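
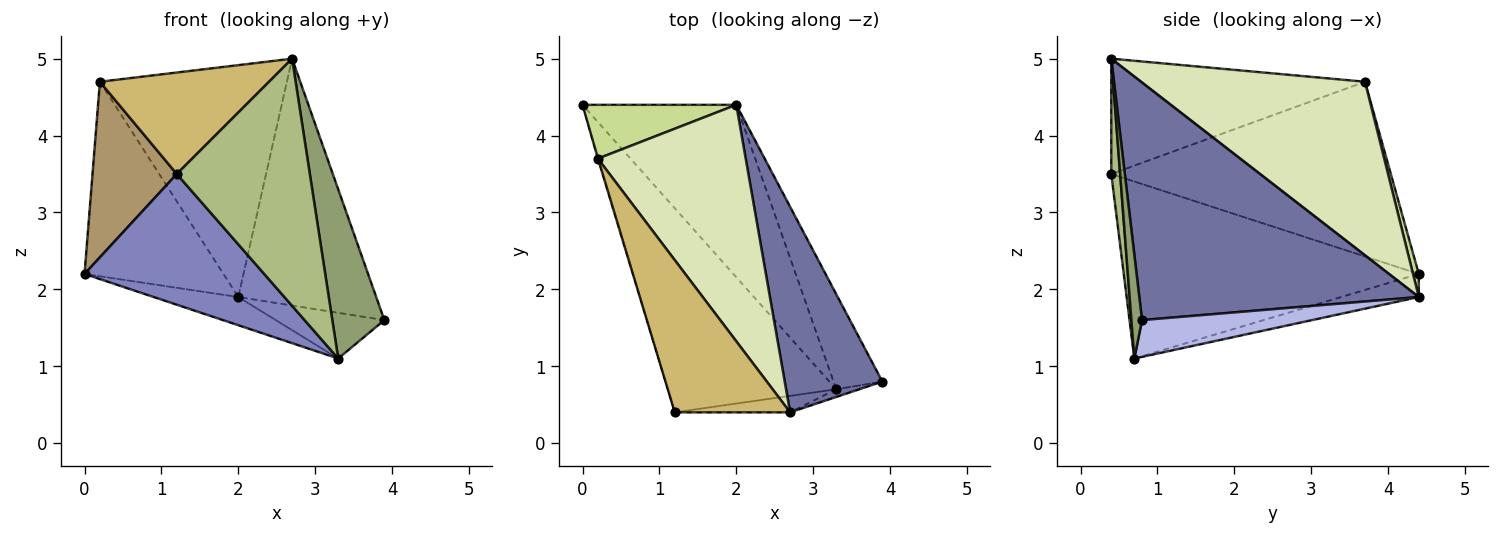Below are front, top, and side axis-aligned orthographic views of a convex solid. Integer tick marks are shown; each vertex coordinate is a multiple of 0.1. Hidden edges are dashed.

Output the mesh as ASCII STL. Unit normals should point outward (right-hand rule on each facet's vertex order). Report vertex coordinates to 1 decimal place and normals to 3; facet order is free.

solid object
 facet normal 0.841 0.415 0.346
  outer loop
   vertex 2.0 4.4 1.9
   vertex 2.7 0.4 5.0
   vertex 3.9 0.8 1.6
  endloop
 endfacet
 facet normal -0.663 -0.404 -0.631
  outer loop
   vertex 3.3 0.7 1.1
   vertex 1.2 0.4 3.5
   vertex 0.0 4.4 2.2
  endloop
 endfacet
 facet normal -0.146 0.160 -0.976
  outer loop
   vertex 3.3 0.7 1.1
   vertex 0.0 4.4 2.2
   vertex 2.0 4.4 1.9
  endloop
 endfacet
 facet normal 0.562 0.359 -0.746
  outer loop
   vertex 3.3 0.7 1.1
   vertex 2.0 4.4 1.9
   vertex 3.9 0.8 1.6
  endloop
 endfacet
 facet normal 0.200 -0.979 -0.044
  outer loop
   vertex 3.3 0.7 1.1
   vertex 3.9 0.8 1.6
   vertex 2.7 0.4 5.0
  endloop
 endfacet
 facet normal 0.066 -0.996 -0.066
  outer loop
   vertex 3.3 0.7 1.1
   vertex 2.7 0.4 5.0
   vertex 1.2 0.4 3.5
  endloop
 endfacet
 facet normal 0.040 0.963 0.266
  outer loop
   vertex 0.2 3.7 4.7
   vertex 2.0 4.4 1.9
   vertex 0.0 4.4 2.2
  endloop
 endfacet
 facet normal 0.642 0.536 0.547
  outer loop
   vertex 0.2 3.7 4.7
   vertex 2.7 0.4 5.0
   vertex 2.0 4.4 1.9
  endloop
 endfacet
 facet normal -0.957 -0.289 -0.004
  outer loop
   vertex 0.2 3.7 4.7
   vertex 0.0 4.4 2.2
   vertex 1.2 0.4 3.5
  endloop
 endfacet
 facet normal -0.640 -0.426 0.640
  outer loop
   vertex 0.2 3.7 4.7
   vertex 1.2 0.4 3.5
   vertex 2.7 0.4 5.0
  endloop
 endfacet
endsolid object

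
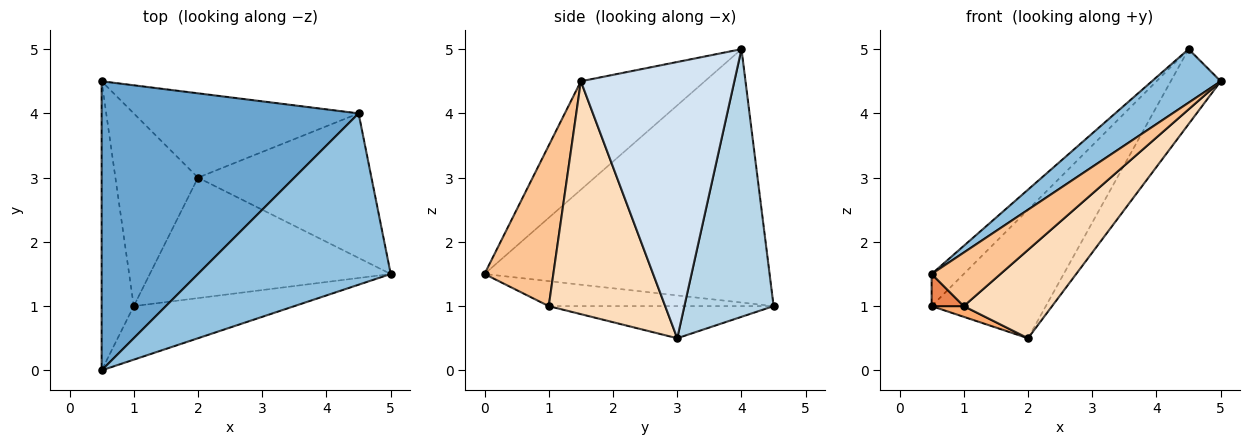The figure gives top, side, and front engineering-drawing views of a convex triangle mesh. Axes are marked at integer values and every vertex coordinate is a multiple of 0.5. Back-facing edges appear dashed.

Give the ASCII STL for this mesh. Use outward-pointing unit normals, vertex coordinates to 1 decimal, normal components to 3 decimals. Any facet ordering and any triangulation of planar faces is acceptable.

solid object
 facet normal -0.700 0.079 0.710
  outer loop
   vertex 4.5 4.0 5.0
   vertex 0.5 4.5 1.0
   vertex 0.5 0.0 1.5
  endloop
 endfacet
 facet normal -0.473 -0.263 0.841
  outer loop
   vertex 4.5 4.0 5.0
   vertex 0.5 0.0 1.5
   vertex 5.0 1.5 4.5
  endloop
 endfacet
 facet normal 0.547 0.700 -0.459
  outer loop
   vertex 4.5 4.0 5.0
   vertex 2.0 3.0 0.5
   vertex 0.5 4.5 1.0
  endloop
 endfacet
 facet normal 0.816 0.266 -0.513
  outer loop
   vertex 4.5 4.0 5.0
   vertex 5.0 1.5 4.5
   vertex 2.0 3.0 0.5
  endloop
 endfacet
 facet normal -0.612 -0.087 -0.786
  outer loop
   vertex 1.0 1.0 1.0
   vertex 0.5 0.0 1.5
   vertex 0.5 4.5 1.0
  endloop
 endfacet
 facet normal -0.362 -0.052 -0.931
  outer loop
   vertex 1.0 1.0 1.0
   vertex 0.5 4.5 1.0
   vertex 2.0 3.0 0.5
  endloop
 endfacet
 facet normal 0.577 -0.577 -0.577
  outer loop
   vertex 1.0 1.0 1.0
   vertex 5.0 1.5 4.5
   vertex 0.5 0.0 1.5
  endloop
 endfacet
 facet normal 0.615 -0.466 -0.636
  outer loop
   vertex 1.0 1.0 1.0
   vertex 2.0 3.0 0.5
   vertex 5.0 1.5 4.5
  endloop
 endfacet
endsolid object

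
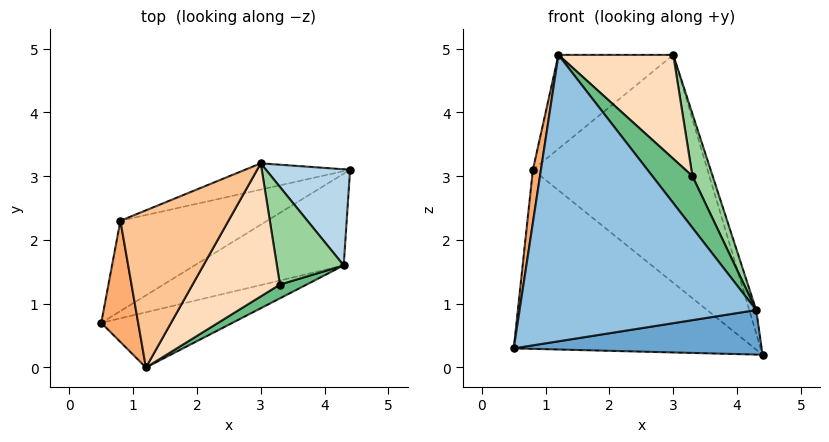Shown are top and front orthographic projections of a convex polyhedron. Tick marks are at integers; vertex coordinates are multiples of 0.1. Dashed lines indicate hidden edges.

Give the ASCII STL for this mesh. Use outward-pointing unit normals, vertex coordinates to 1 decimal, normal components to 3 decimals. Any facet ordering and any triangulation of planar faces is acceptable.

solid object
 facet normal 0.238 -0.424 -0.874
  outer loop
   vertex 4.3 1.6 0.9
   vertex 0.5 0.7 0.3
   vertex 4.4 3.1 0.2
  endloop
 endfacet
 facet normal 0.254 -0.950 -0.183
  outer loop
   vertex 4.3 1.6 0.9
   vertex 1.2 0.0 4.9
   vertex 0.5 0.7 0.3
  endloop
 endfacet
 facet normal 0.957 0.069 0.283
  outer loop
   vertex 4.3 1.6 0.9
   vertex 4.4 3.1 0.2
   vertex 3.0 3.2 4.9
  endloop
 endfacet
 facet normal -0.489 0.779 -0.393
  outer loop
   vertex 0.8 2.3 3.1
   vertex 4.4 3.1 0.2
   vertex 0.5 0.7 0.3
  endloop
 endfacet
 facet normal -0.299 0.948 -0.109
  outer loop
   vertex 0.8 2.3 3.1
   vertex 3.0 3.2 4.9
   vertex 4.4 3.1 0.2
  endloop
 endfacet
 facet normal -0.988 -0.061 0.141
  outer loop
   vertex 0.8 2.3 3.1
   vertex 0.5 0.7 0.3
   vertex 1.2 0.0 4.9
  endloop
 endfacet
 facet normal -0.674 0.379 0.634
  outer loop
   vertex 0.8 2.3 3.1
   vertex 1.2 0.0 4.9
   vertex 3.0 3.2 4.9
  endloop
 endfacet
 facet normal 0.738 -0.415 0.532
  outer loop
   vertex 3.3 1.3 3.0
   vertex 3.0 3.2 4.9
   vertex 1.2 0.0 4.9
  endloop
 endfacet
 facet normal 0.639 -0.743 0.198
  outer loop
   vertex 3.3 1.3 3.0
   vertex 1.2 0.0 4.9
   vertex 4.3 1.6 0.9
  endloop
 endfacet
 facet normal 0.888 -0.247 0.388
  outer loop
   vertex 3.3 1.3 3.0
   vertex 4.3 1.6 0.9
   vertex 3.0 3.2 4.9
  endloop
 endfacet
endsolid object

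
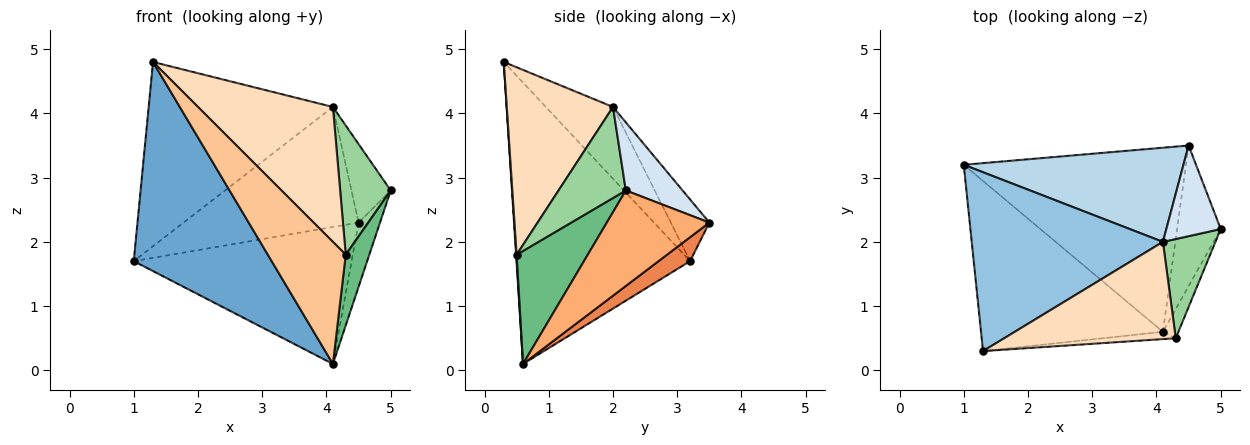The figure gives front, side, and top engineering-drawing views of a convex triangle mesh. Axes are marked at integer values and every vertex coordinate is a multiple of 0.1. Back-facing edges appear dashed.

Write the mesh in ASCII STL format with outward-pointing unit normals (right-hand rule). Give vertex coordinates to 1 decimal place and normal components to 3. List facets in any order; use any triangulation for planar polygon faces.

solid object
 facet normal -0.699 -0.555 -0.452
  outer loop
   vertex 4.1 0.6 0.1
   vertex 1.3 0.3 4.8
   vertex 1.0 3.2 1.7
  endloop
 endfacet
 facet normal -0.253 0.694 0.674
  outer loop
   vertex 4.1 2.0 4.1
   vertex 1.0 3.2 1.7
   vertex 1.3 0.3 4.8
  endloop
 endfacet
 facet normal -0.171 0.775 0.608
  outer loop
   vertex 4.5 3.5 2.3
   vertex 1.0 3.2 1.7
   vertex 4.1 2.0 4.1
  endloop
 endfacet
 facet normal 0.687 0.476 0.549
  outer loop
   vertex 4.5 3.5 2.3
   vertex 4.1 2.0 4.1
   vertex 5.0 2.2 2.8
  endloop
 endfacet
 facet normal 0.086 0.595 -0.799
  outer loop
   vertex 4.5 3.5 2.3
   vertex 4.1 0.6 0.1
   vertex 1.0 3.2 1.7
  endloop
 endfacet
 facet normal 0.894 0.187 -0.408
  outer loop
   vertex 4.5 3.5 2.3
   vertex 5.0 2.2 2.8
   vertex 4.1 0.6 0.1
  endloop
 endfacet
 facet normal 0.007 -0.998 -0.060
  outer loop
   vertex 4.3 0.5 1.8
   vertex 1.3 0.3 4.8
   vertex 4.1 0.6 0.1
  endloop
 endfacet
 facet normal 0.538 -0.684 0.493
  outer loop
   vertex 4.3 0.5 1.8
   vertex 4.1 2.0 4.1
   vertex 1.3 0.3 4.8
  endloop
 endfacet
 facet normal 0.941 -0.312 -0.129
  outer loop
   vertex 4.3 0.5 1.8
   vertex 4.1 0.6 0.1
   vertex 5.0 2.2 2.8
  endloop
 endfacet
 facet normal 0.726 -0.545 0.419
  outer loop
   vertex 4.3 0.5 1.8
   vertex 5.0 2.2 2.8
   vertex 4.1 2.0 4.1
  endloop
 endfacet
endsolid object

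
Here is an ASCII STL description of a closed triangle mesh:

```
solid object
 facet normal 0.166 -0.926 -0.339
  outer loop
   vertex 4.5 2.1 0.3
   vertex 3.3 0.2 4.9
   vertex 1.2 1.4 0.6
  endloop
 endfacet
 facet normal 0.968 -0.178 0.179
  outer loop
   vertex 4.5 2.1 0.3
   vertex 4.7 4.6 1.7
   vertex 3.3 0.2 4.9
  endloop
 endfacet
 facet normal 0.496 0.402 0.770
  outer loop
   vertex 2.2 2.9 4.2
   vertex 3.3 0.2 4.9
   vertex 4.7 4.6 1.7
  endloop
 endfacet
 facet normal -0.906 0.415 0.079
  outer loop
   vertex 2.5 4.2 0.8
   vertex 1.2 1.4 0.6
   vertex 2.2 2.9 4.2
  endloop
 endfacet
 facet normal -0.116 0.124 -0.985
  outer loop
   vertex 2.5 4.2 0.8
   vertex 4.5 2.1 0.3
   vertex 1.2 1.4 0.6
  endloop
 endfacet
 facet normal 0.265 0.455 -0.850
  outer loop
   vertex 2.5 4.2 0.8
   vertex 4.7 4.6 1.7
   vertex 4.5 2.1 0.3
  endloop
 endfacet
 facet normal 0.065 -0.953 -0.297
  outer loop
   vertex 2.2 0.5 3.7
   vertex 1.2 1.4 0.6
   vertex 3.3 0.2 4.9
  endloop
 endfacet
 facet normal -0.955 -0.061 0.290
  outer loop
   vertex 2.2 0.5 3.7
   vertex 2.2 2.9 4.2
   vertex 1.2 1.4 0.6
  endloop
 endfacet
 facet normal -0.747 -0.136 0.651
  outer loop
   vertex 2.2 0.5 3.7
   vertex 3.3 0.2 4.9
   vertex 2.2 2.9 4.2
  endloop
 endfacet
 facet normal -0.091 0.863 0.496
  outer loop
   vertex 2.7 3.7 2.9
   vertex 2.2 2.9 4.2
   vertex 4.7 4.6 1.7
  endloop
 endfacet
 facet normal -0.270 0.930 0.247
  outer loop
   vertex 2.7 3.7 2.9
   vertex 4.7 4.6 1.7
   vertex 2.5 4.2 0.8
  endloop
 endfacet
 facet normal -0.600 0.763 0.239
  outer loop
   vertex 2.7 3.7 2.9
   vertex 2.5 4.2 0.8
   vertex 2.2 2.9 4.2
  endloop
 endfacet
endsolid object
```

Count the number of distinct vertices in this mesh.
8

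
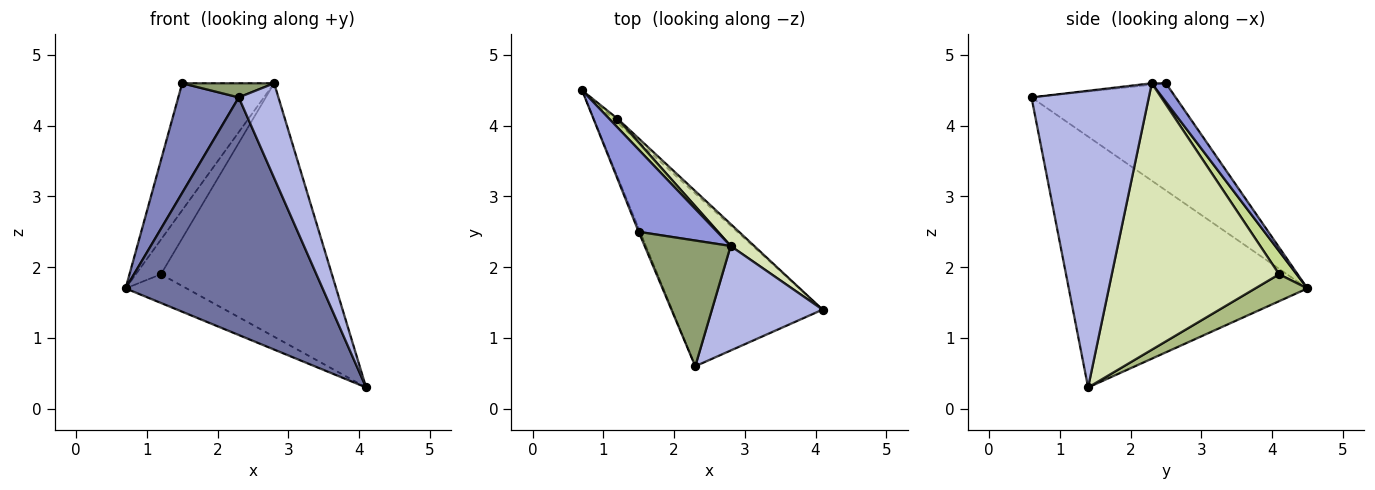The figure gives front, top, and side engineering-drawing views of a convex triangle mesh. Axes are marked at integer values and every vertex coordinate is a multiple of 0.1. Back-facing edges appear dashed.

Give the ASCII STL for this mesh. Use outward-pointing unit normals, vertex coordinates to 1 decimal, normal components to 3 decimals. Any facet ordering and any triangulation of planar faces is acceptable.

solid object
 facet normal -0.700 -0.578 -0.420
  outer loop
   vertex 2.3 0.6 4.4
   vertex 0.7 4.5 1.7
   vertex 4.1 1.4 0.3
  endloop
 endfacet
 facet normal -0.922 -0.387 -0.012
  outer loop
   vertex 1.5 2.5 4.6
   vertex 0.7 4.5 1.7
   vertex 2.3 0.6 4.4
  endloop
 endfacet
 facet normal 0.128 0.833 0.539
  outer loop
   vertex 2.8 2.3 4.6
   vertex 0.7 4.5 1.7
   vertex 1.5 2.5 4.6
  endloop
 endfacet
 facet normal 0.893 -0.302 0.333
  outer loop
   vertex 2.8 2.3 4.6
   vertex 2.3 0.6 4.4
   vertex 4.1 1.4 0.3
  endloop
 endfacet
 facet normal -0.017 -0.112 0.994
  outer loop
   vertex 2.8 2.3 4.6
   vertex 1.5 2.5 4.6
   vertex 2.3 0.6 4.4
  endloop
 endfacet
 facet normal 0.646 0.756 -0.104
  outer loop
   vertex 1.2 4.1 1.9
   vertex 4.1 1.4 0.3
   vertex 0.7 4.5 1.7
  endloop
 endfacet
 facet normal 0.561 0.803 0.203
  outer loop
   vertex 1.2 4.1 1.9
   vertex 0.7 4.5 1.7
   vertex 2.8 2.3 4.6
  endloop
 endfacet
 facet normal 0.698 0.713 0.062
  outer loop
   vertex 1.2 4.1 1.9
   vertex 2.8 2.3 4.6
   vertex 4.1 1.4 0.3
  endloop
 endfacet
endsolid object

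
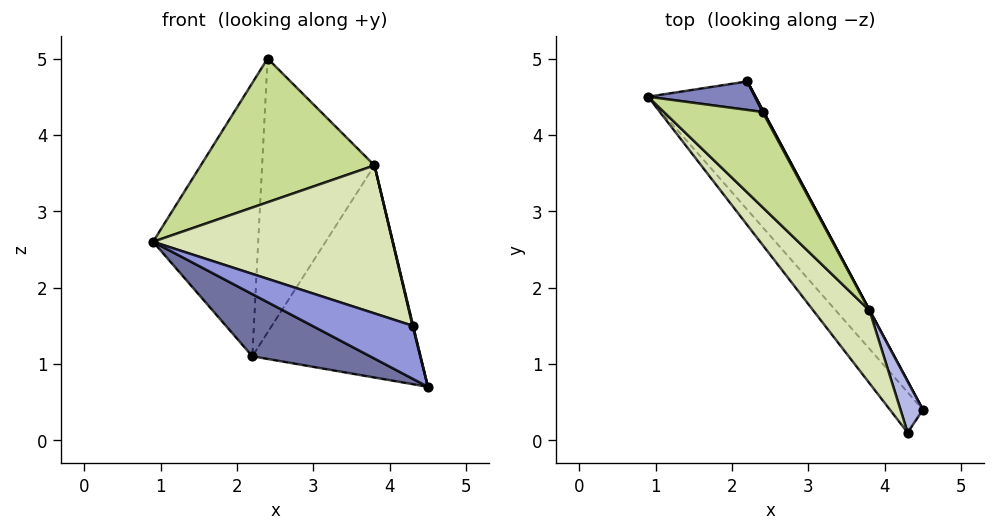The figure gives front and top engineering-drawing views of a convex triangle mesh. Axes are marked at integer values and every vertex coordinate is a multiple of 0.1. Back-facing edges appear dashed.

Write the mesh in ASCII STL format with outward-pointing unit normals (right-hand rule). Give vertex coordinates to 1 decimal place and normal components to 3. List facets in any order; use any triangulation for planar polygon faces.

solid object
 facet normal -0.697 -0.313 -0.646
  outer loop
   vertex 2.2 4.7 1.1
   vertex 4.5 0.4 0.7
   vertex 0.9 4.5 2.6
  endloop
 endfacet
 facet normal -0.033 0.994 0.104
  outer loop
   vertex 2.4 4.3 5.0
   vertex 2.2 4.7 1.1
   vertex 0.9 4.5 2.6
  endloop
 endfacet
 facet normal -0.775 -0.503 -0.382
  outer loop
   vertex 4.3 0.1 1.5
   vertex 0.9 4.5 2.6
   vertex 4.5 0.4 0.7
  endloop
 endfacet
 facet normal 0.971 -0.010 0.239
  outer loop
   vertex 3.8 1.7 3.6
   vertex 4.3 0.1 1.5
   vertex 4.5 0.4 0.7
  endloop
 endfacet
 facet normal 0.882 0.472 0.001
  outer loop
   vertex 3.8 1.7 3.6
   vertex 4.5 0.4 0.7
   vertex 2.2 4.7 1.1
  endloop
 endfacet
 facet normal 0.881 0.473 0.003
  outer loop
   vertex 3.8 1.7 3.6
   vertex 2.2 4.7 1.1
   vertex 2.4 4.3 5.0
  endloop
 endfacet
 facet normal -0.705 -0.591 0.392
  outer loop
   vertex 3.8 1.7 3.6
   vertex 2.4 4.3 5.0
   vertex 0.9 4.5 2.6
  endloop
 endfacet
 facet normal -0.714 -0.629 0.309
  outer loop
   vertex 3.8 1.7 3.6
   vertex 0.9 4.5 2.6
   vertex 4.3 0.1 1.5
  endloop
 endfacet
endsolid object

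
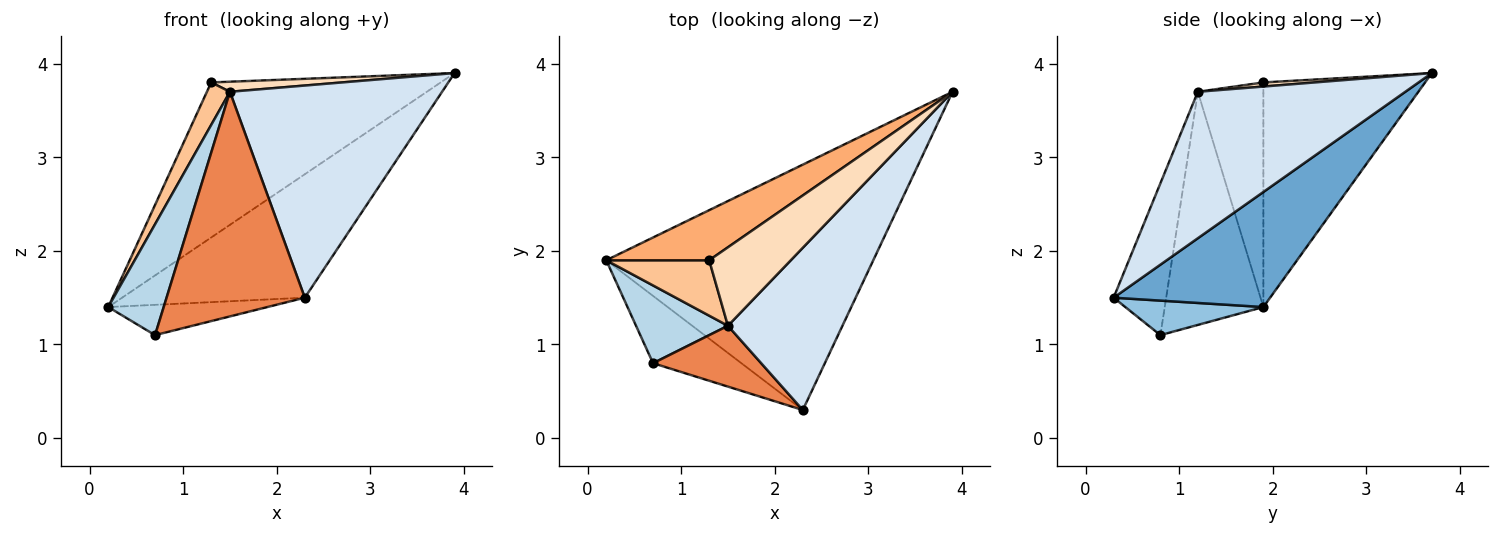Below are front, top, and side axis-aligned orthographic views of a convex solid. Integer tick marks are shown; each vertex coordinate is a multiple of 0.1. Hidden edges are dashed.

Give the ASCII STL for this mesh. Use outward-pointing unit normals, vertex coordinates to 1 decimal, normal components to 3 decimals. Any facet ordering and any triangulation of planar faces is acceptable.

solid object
 facet normal 0.359 0.419 -0.834
  outer loop
   vertex 2.3 0.3 1.5
   vertex 0.2 1.9 1.4
   vertex 3.9 3.7 3.9
  endloop
 endfacet
 facet normal 0.336 0.387 -0.859
  outer loop
   vertex 0.7 0.8 1.1
   vertex 0.2 1.9 1.4
   vertex 2.3 0.3 1.5
  endloop
 endfacet
 facet normal -0.824 -0.463 0.325
  outer loop
   vertex 1.5 1.2 3.7
   vertex 0.2 1.9 1.4
   vertex 0.7 0.8 1.1
  endloop
 endfacet
 facet normal 0.613 -0.627 0.480
  outer loop
   vertex 1.5 1.2 3.7
   vertex 2.3 0.3 1.5
   vertex 3.9 3.7 3.9
  endloop
 endfacet
 facet normal -0.345 -0.906 0.245
  outer loop
   vertex 1.5 1.2 3.7
   vertex 0.7 0.8 1.1
   vertex 2.3 0.3 1.5
  endloop
 endfacet
 facet normal -0.557 0.790 0.255
  outer loop
   vertex 1.3 1.9 3.8
   vertex 3.9 3.7 3.9
   vertex 0.2 1.9 1.4
  endloop
 endfacet
 facet normal -0.866 -0.304 0.397
  outer loop
   vertex 1.3 1.9 3.8
   vertex 0.2 1.9 1.4
   vertex 1.5 1.2 3.7
  endloop
 endfacet
 facet normal 0.050 -0.127 0.991
  outer loop
   vertex 1.3 1.9 3.8
   vertex 1.5 1.2 3.7
   vertex 3.9 3.7 3.9
  endloop
 endfacet
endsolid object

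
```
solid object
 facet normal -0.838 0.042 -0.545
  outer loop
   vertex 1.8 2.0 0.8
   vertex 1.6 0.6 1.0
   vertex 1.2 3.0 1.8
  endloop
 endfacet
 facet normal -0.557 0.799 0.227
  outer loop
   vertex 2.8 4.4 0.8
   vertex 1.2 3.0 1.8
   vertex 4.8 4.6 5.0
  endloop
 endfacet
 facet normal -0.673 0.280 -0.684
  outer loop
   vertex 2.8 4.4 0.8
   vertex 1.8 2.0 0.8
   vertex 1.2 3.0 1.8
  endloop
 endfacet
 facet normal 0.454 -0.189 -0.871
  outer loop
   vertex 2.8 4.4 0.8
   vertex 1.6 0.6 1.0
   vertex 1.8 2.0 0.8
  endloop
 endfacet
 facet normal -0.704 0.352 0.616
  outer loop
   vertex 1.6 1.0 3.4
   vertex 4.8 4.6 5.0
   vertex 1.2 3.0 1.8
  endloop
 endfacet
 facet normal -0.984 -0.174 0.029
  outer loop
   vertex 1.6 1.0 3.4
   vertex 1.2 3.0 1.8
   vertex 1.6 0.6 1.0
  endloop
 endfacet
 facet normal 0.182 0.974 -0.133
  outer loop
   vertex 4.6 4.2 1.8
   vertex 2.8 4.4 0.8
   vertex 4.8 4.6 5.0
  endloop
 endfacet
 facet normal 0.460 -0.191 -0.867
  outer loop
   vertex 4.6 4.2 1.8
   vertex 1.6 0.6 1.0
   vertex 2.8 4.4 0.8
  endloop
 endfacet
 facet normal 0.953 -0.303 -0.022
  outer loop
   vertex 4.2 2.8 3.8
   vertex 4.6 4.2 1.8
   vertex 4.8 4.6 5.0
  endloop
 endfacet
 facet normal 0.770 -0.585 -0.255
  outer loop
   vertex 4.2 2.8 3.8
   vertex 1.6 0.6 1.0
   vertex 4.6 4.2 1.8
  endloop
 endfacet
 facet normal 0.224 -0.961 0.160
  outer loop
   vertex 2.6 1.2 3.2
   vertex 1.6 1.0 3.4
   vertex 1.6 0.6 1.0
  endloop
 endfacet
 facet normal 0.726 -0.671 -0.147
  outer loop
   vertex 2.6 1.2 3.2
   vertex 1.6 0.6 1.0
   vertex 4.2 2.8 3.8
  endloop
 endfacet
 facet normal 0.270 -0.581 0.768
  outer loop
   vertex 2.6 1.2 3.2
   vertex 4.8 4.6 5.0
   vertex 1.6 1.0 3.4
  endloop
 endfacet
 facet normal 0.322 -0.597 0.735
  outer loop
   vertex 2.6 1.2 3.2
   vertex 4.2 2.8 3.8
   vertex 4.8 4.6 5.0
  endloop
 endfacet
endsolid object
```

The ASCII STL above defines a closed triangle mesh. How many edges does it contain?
21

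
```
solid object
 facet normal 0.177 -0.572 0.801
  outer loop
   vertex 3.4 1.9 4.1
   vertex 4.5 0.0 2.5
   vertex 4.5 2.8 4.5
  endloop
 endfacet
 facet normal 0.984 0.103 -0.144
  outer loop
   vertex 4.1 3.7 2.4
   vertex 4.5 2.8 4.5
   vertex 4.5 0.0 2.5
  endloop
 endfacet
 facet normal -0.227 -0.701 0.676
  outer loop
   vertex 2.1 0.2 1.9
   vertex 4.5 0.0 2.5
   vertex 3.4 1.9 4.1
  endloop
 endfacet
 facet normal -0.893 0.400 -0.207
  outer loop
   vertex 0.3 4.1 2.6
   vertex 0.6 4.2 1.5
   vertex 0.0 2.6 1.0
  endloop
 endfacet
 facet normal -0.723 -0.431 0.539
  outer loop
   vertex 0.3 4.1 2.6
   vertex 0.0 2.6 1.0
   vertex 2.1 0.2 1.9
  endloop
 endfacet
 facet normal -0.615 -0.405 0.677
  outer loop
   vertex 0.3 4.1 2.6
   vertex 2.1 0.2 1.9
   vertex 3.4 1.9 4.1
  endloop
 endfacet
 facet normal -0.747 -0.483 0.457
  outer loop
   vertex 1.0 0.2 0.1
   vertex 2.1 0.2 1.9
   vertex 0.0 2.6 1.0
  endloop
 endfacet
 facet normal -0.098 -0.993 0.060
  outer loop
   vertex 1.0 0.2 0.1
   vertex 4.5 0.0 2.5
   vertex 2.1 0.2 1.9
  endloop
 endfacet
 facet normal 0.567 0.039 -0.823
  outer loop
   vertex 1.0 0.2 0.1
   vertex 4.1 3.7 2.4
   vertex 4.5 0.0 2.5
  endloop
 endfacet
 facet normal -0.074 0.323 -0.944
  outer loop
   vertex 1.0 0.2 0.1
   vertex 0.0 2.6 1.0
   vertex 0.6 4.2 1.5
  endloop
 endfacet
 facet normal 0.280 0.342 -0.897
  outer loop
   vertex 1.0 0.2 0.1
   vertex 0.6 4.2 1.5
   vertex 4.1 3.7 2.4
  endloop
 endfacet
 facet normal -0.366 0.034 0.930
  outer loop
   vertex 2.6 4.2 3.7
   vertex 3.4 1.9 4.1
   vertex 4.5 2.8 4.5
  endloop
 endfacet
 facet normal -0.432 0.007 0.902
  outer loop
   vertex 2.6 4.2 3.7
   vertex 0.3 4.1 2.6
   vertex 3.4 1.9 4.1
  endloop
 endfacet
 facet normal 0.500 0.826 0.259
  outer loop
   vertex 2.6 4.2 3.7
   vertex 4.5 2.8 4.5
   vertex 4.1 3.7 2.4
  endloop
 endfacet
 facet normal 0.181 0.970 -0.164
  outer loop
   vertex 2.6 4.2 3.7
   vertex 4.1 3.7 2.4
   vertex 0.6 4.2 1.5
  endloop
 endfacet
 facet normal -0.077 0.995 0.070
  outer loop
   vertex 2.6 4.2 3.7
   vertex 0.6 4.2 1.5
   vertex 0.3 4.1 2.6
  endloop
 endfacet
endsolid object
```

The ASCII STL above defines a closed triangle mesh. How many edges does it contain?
24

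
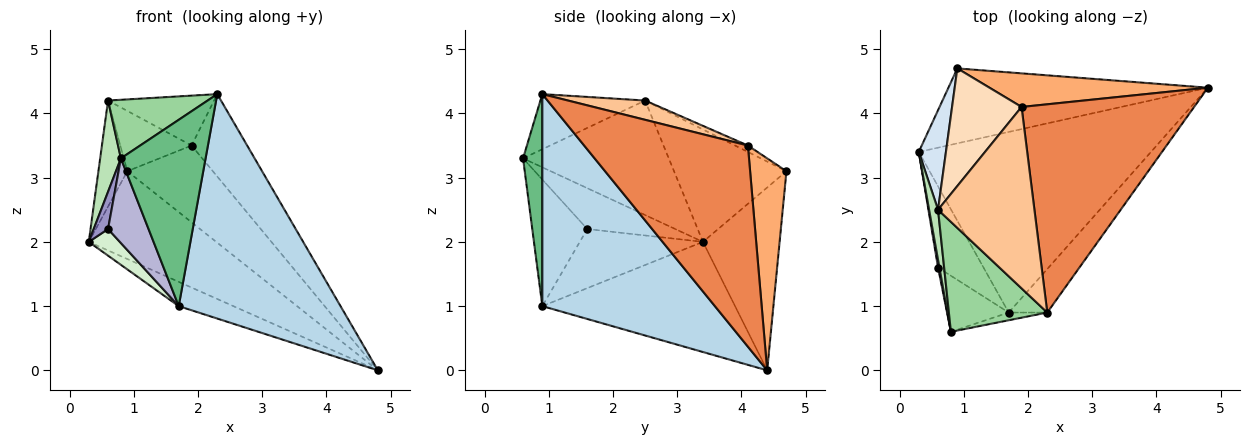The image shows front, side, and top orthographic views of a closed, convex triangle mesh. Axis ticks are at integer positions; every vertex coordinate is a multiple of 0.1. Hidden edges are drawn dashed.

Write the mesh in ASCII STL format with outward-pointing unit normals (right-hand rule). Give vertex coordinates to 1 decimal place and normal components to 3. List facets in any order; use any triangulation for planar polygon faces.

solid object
 facet normal -0.416 0.692 -0.590
  outer loop
   vertex 0.9 4.7 3.1
   vertex 4.8 4.4 0.0
   vertex 0.3 3.4 2.0
  endloop
 endfacet
 facet normal -0.425 0.121 -0.897
  outer loop
   vertex 1.7 0.9 1.0
   vertex 0.3 3.4 2.0
   vertex 4.8 4.4 0.0
  endloop
 endfacet
 facet normal 0.723 -0.678 -0.131
  outer loop
   vertex 1.7 0.9 1.0
   vertex 4.8 4.4 0.0
   vertex 2.3 0.9 4.3
  endloop
 endfacet
 facet normal -0.943 0.242 0.228
  outer loop
   vertex 0.6 2.5 4.2
   vertex 0.9 4.7 3.1
   vertex 0.3 3.4 2.0
  endloop
 endfacet
 facet normal 0.735 0.249 0.630
  outer loop
   vertex 1.9 4.1 3.5
   vertex 2.3 0.9 4.3
   vertex 4.8 4.4 0.0
  endloop
 endfacet
 facet normal 0.363 0.854 0.374
  outer loop
   vertex 1.9 4.1 3.5
   vertex 4.8 4.4 0.0
   vertex 0.9 4.7 3.1
  endloop
 endfacet
 facet normal 0.189 0.260 0.947
  outer loop
   vertex 1.9 4.1 3.5
   vertex 0.6 2.5 4.2
   vertex 2.3 0.9 4.3
  endloop
 endfacet
 facet normal -0.082 0.455 0.887
  outer loop
   vertex 1.9 4.1 3.5
   vertex 0.9 4.7 3.1
   vertex 0.6 2.5 4.2
  endloop
 endfacet
 facet normal 0.222 -0.974 -0.040
  outer loop
   vertex 0.8 0.6 3.3
   vertex 1.7 0.9 1.0
   vertex 2.3 0.9 4.3
  endloop
 endfacet
 facet normal -0.443 -0.421 0.791
  outer loop
   vertex 0.8 0.6 3.3
   vertex 2.3 0.9 4.3
   vertex 0.6 2.5 4.2
  endloop
 endfacet
 facet normal -0.987 -0.140 0.077
  outer loop
   vertex 0.8 0.6 3.3
   vertex 0.6 2.5 4.2
   vertex 0.3 3.4 2.0
  endloop
 endfacet
 facet normal -0.777 -0.196 -0.598
  outer loop
   vertex 0.6 1.6 2.2
   vertex 0.3 3.4 2.0
   vertex 1.7 0.9 1.0
  endloop
 endfacet
 facet normal -0.986 -0.161 0.033
  outer loop
   vertex 0.6 1.6 2.2
   vertex 0.8 0.6 3.3
   vertex 0.3 3.4 2.0
  endloop
 endfacet
 facet normal -0.750 -0.552 -0.365
  outer loop
   vertex 0.6 1.6 2.2
   vertex 1.7 0.9 1.0
   vertex 0.8 0.6 3.3
  endloop
 endfacet
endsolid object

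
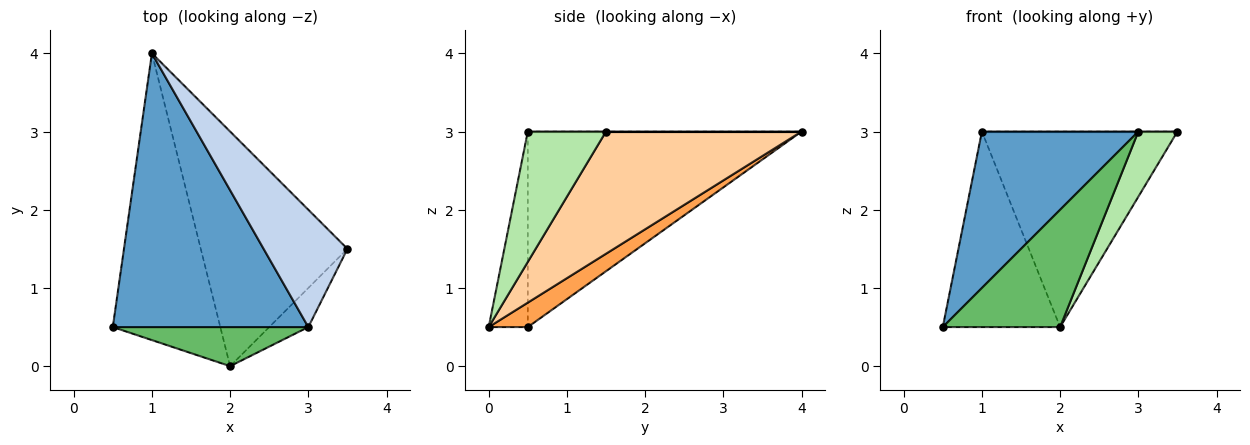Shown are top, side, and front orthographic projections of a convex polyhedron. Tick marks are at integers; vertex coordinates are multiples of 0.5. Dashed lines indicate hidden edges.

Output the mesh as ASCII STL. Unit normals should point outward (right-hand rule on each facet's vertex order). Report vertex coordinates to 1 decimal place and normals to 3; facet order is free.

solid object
 facet normal -0.656 -0.375 0.656
  outer loop
   vertex 3.0 0.5 3.0
   vertex 1.0 4.0 3.0
   vertex 0.5 0.5 0.5
  endloop
 endfacet
 facet normal 0.000 0.000 1.000
  outer loop
   vertex 3.0 0.5 3.0
   vertex 3.5 1.5 3.0
   vertex 1.0 4.0 3.0
  endloop
 endfacet
 facet normal 0.185 0.554 -0.812
  outer loop
   vertex 2.0 0.0 0.5
   vertex 0.5 0.5 0.5
   vertex 1.0 4.0 3.0
  endloop
 endfacet
 facet normal 0.539 0.539 -0.647
  outer loop
   vertex 2.0 0.0 0.5
   vertex 1.0 4.0 3.0
   vertex 3.5 1.5 3.0
  endloop
 endfacet
 facet normal -0.302 -0.905 0.302
  outer loop
   vertex 2.0 0.0 0.5
   vertex 3.0 0.5 3.0
   vertex 0.5 0.5 0.5
  endloop
 endfacet
 facet normal 0.864 -0.432 -0.259
  outer loop
   vertex 2.0 0.0 0.5
   vertex 3.5 1.5 3.0
   vertex 3.0 0.5 3.0
  endloop
 endfacet
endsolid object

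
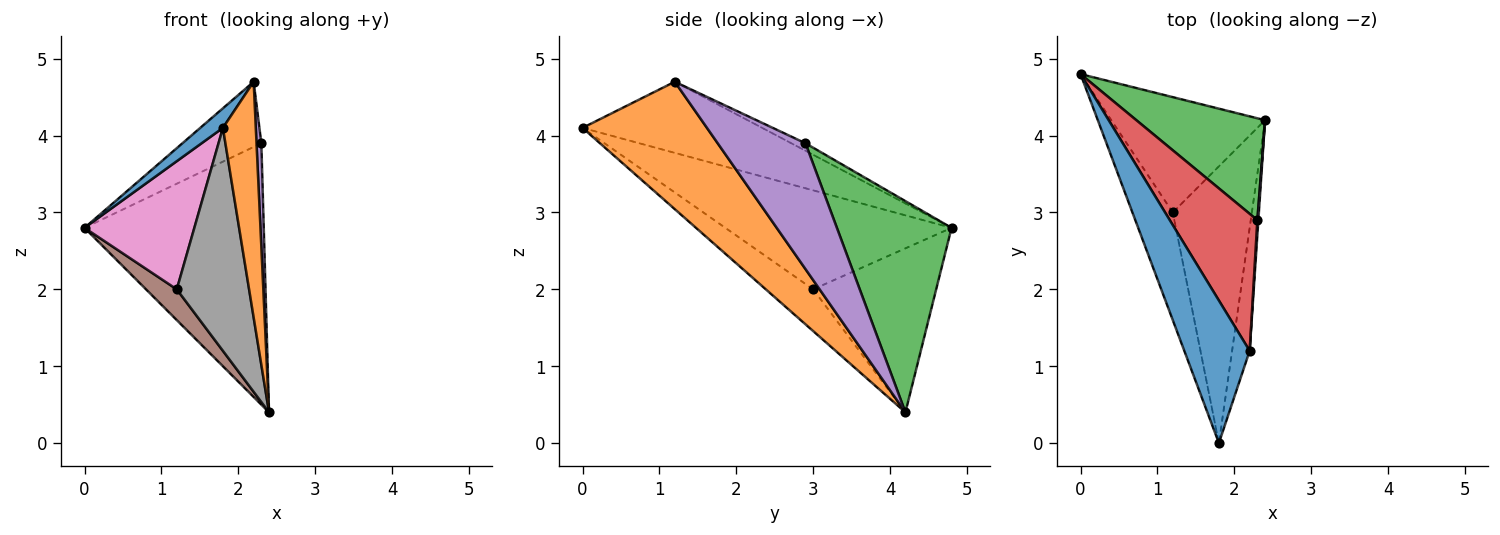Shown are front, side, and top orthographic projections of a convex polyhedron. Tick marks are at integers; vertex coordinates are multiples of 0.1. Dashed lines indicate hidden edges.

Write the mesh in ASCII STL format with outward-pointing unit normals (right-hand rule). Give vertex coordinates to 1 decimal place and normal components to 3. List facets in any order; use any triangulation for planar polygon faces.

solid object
 facet normal -0.733 -0.092 0.674
  outer loop
   vertex 2.2 1.2 4.7
   vertex 0.0 4.8 2.8
   vertex 1.8 0.0 4.1
  endloop
 endfacet
 facet normal 0.958 -0.253 -0.132
  outer loop
   vertex 2.2 1.2 4.7
   vertex 1.8 0.0 4.1
   vertex 2.4 4.2 0.4
  endloop
 endfacet
 facet normal 0.512 0.800 0.312
  outer loop
   vertex 2.3 2.9 3.9
   vertex 2.4 4.2 0.4
   vertex 0.0 4.8 2.8
  endloop
 endfacet
 facet normal -0.077 0.428 0.900
  outer loop
   vertex 2.3 2.9 3.9
   vertex 0.0 4.8 2.8
   vertex 2.2 1.2 4.7
  endloop
 endfacet
 facet normal 0.998 -0.055 0.008
  outer loop
   vertex 2.3 2.9 3.9
   vertex 2.2 1.2 4.7
   vertex 2.4 4.2 0.4
  endloop
 endfacet
 facet normal -0.718 -0.179 -0.673
  outer loop
   vertex 1.2 3.0 2.0
   vertex 0.0 4.8 2.8
   vertex 2.4 4.2 0.4
  endloop
 endfacet
 facet normal -0.845 -0.410 -0.344
  outer loop
   vertex 1.2 3.0 2.0
   vertex 1.8 0.0 4.1
   vertex 0.0 4.8 2.8
  endloop
 endfacet
 facet normal -0.380 -0.580 -0.720
  outer loop
   vertex 1.2 3.0 2.0
   vertex 2.4 4.2 0.4
   vertex 1.8 0.0 4.1
  endloop
 endfacet
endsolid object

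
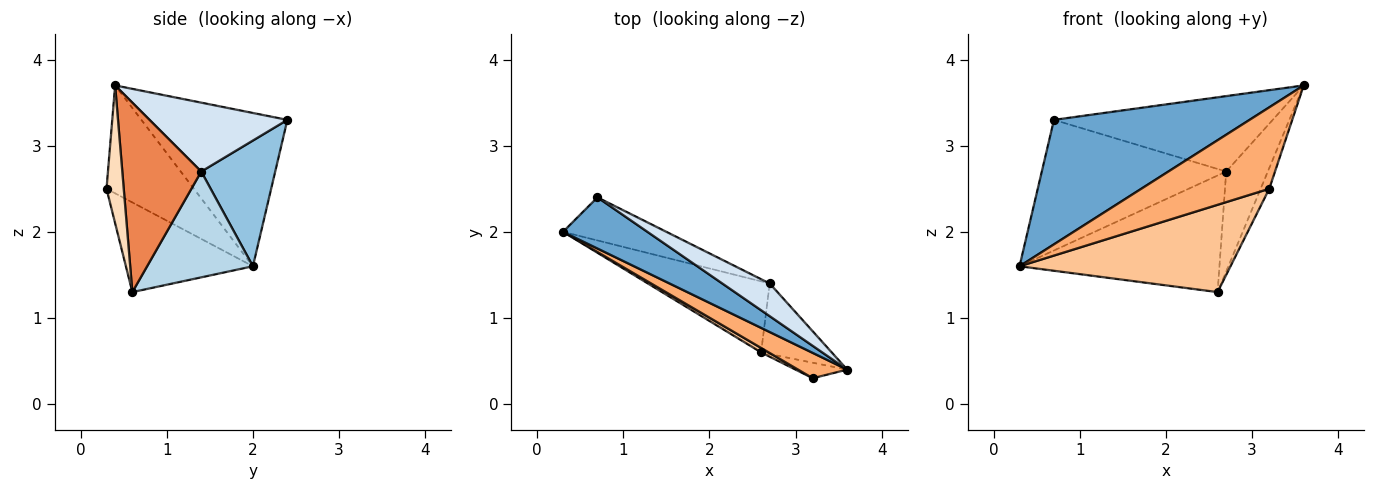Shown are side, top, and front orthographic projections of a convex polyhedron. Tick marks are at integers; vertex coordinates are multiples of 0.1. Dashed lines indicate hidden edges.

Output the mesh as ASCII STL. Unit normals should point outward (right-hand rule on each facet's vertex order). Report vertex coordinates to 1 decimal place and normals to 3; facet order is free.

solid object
 facet normal -0.568 -0.761 0.313
  outer loop
   vertex 0.7 2.4 3.3
   vertex 0.3 2.0 1.6
   vertex 3.6 0.4 3.7
  endloop
 endfacet
 facet normal 0.356 0.888 -0.293
  outer loop
   vertex 2.7 1.4 2.7
   vertex 0.3 2.0 1.6
   vertex 0.7 2.4 3.3
  endloop
 endfacet
 facet normal 0.412 0.778 -0.474
  outer loop
   vertex 2.7 1.4 2.7
   vertex 2.6 0.6 1.3
   vertex 0.3 2.0 1.6
  endloop
 endfacet
 facet normal 0.500 0.794 0.344
  outer loop
   vertex 2.7 1.4 2.7
   vertex 0.7 2.4 3.3
   vertex 3.6 0.4 3.7
  endloop
 endfacet
 facet normal 0.840 0.443 -0.313
  outer loop
   vertex 2.7 1.4 2.7
   vertex 3.6 0.4 3.7
   vertex 2.6 0.6 1.3
  endloop
 endfacet
 facet normal -0.546 -0.800 0.249
  outer loop
   vertex 3.2 0.3 2.5
   vertex 3.6 0.4 3.7
   vertex 0.3 2.0 1.6
  endloop
 endfacet
 facet normal -0.515 -0.856 0.044
  outer loop
   vertex 3.2 0.3 2.5
   vertex 0.3 2.0 1.6
   vertex 2.6 0.6 1.3
  endloop
 endfacet
 facet normal 0.848 0.424 -0.318
  outer loop
   vertex 3.2 0.3 2.5
   vertex 2.6 0.6 1.3
   vertex 3.6 0.4 3.7
  endloop
 endfacet
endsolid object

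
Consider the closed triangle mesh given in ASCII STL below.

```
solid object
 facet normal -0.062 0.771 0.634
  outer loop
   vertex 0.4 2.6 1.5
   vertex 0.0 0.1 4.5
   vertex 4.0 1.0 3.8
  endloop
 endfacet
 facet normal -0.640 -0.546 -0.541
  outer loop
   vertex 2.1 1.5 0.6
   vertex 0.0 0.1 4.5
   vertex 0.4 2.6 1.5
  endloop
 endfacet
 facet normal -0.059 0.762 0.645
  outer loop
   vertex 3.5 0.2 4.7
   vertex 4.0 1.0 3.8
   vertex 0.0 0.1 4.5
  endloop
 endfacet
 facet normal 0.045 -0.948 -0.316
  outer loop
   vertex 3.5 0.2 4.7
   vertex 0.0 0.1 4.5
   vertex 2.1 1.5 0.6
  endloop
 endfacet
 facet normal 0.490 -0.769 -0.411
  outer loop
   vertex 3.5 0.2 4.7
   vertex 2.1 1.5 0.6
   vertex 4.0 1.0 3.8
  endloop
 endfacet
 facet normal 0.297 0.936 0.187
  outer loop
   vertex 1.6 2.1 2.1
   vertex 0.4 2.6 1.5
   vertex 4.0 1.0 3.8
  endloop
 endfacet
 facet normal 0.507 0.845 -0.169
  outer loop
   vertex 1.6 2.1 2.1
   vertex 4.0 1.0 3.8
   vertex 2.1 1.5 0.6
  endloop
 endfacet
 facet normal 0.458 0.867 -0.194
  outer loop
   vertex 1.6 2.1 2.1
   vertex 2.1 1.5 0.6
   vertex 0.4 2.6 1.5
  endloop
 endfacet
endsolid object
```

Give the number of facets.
8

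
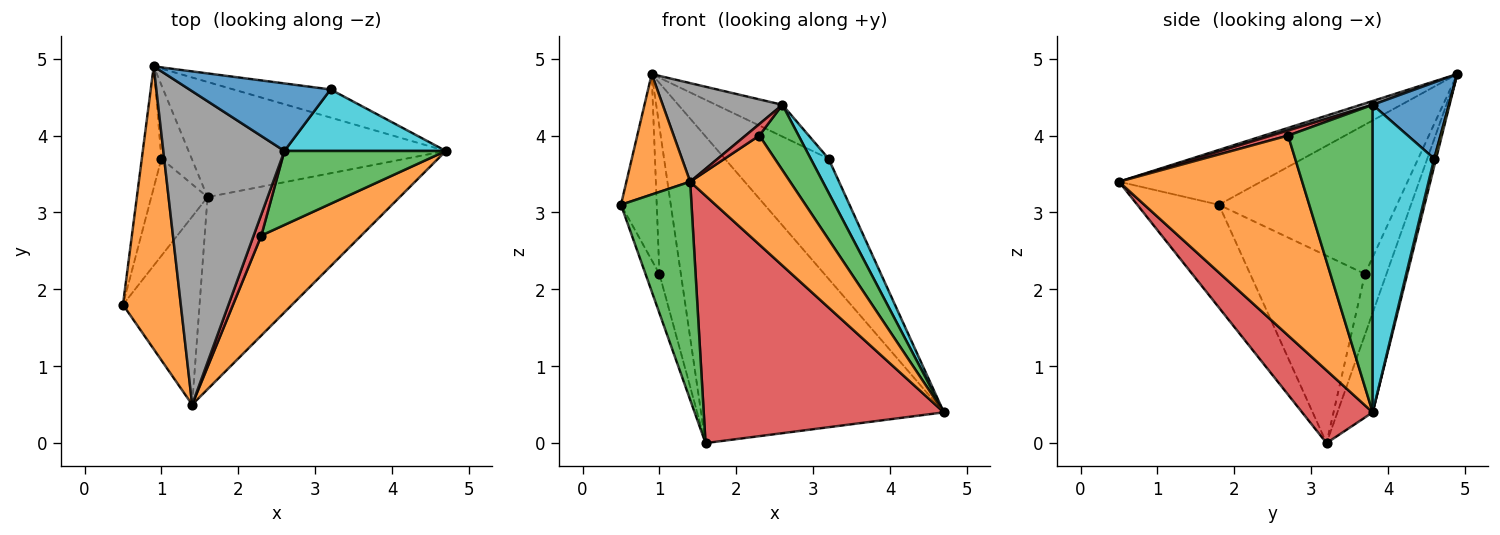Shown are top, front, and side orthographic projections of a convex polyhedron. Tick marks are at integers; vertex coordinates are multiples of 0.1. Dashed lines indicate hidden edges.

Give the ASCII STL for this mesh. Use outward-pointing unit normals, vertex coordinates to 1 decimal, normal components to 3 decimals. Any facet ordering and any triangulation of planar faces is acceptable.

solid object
 facet normal -0.135 0.928 -0.348
  outer loop
   vertex 1.6 3.2 0.0
   vertex 0.9 4.9 4.8
   vertex 4.7 3.8 0.4
  endloop
 endfacet
 facet normal -0.658 -0.295 0.693
  outer loop
   vertex 1.4 0.5 3.4
   vertex 0.9 4.9 4.8
   vertex 0.5 1.8 3.1
  endloop
 endfacet
 facet normal -0.659 -0.570 -0.491
  outer loop
   vertex 1.4 0.5 3.4
   vertex 0.5 1.8 3.1
   vertex 1.6 3.2 0.0
  endloop
 endfacet
 facet normal 0.226 -0.769 -0.598
  outer loop
   vertex 1.4 0.5 3.4
   vertex 1.6 3.2 0.0
   vertex 4.7 3.8 0.4
  endloop
 endfacet
 facet normal -0.972 0.195 -0.128
  outer loop
   vertex 1.0 3.7 2.2
   vertex 0.5 1.8 3.1
   vertex 0.9 4.9 4.8
  endloop
 endfacet
 facet normal -0.951 0.115 -0.286
  outer loop
   vertex 1.0 3.7 2.2
   vertex 1.6 3.2 0.0
   vertex 0.5 1.8 3.1
  endloop
 endfacet
 facet normal -0.667 0.667 -0.333
  outer loop
   vertex 1.0 3.7 2.2
   vertex 0.9 4.9 4.8
   vertex 1.6 3.2 0.0
  endloop
 endfacet
 facet normal 0.030 -0.300 0.953
  outer loop
   vertex 2.6 3.8 4.4
   vertex 0.9 4.9 4.8
   vertex 1.4 0.5 3.4
  endloop
 endfacet
 facet normal 0.018 0.974 -0.228
  outer loop
   vertex 3.2 4.6 3.7
   vertex 4.7 3.8 0.4
   vertex 0.9 4.9 4.8
  endloop
 endfacet
 facet normal 0.857 -0.249 0.450
  outer loop
   vertex 3.2 4.6 3.7
   vertex 2.6 3.8 4.4
   vertex 4.7 3.8 0.4
  endloop
 endfacet
 facet normal 0.439 0.382 0.813
  outer loop
   vertex 3.2 4.6 3.7
   vertex 0.9 4.9 4.8
   vertex 2.6 3.8 4.4
  endloop
 endfacet
 facet normal 0.804 -0.438 0.402
  outer loop
   vertex 2.3 2.7 4.0
   vertex 1.4 0.5 3.4
   vertex 4.7 3.8 0.4
  endloop
 endfacet
 facet normal 0.819 -0.380 0.430
  outer loop
   vertex 2.3 2.7 4.0
   vertex 4.7 3.8 0.4
   vertex 2.6 3.8 4.4
  endloop
 endfacet
 facet normal 0.505 -0.413 0.758
  outer loop
   vertex 2.3 2.7 4.0
   vertex 2.6 3.8 4.4
   vertex 1.4 0.5 3.4
  endloop
 endfacet
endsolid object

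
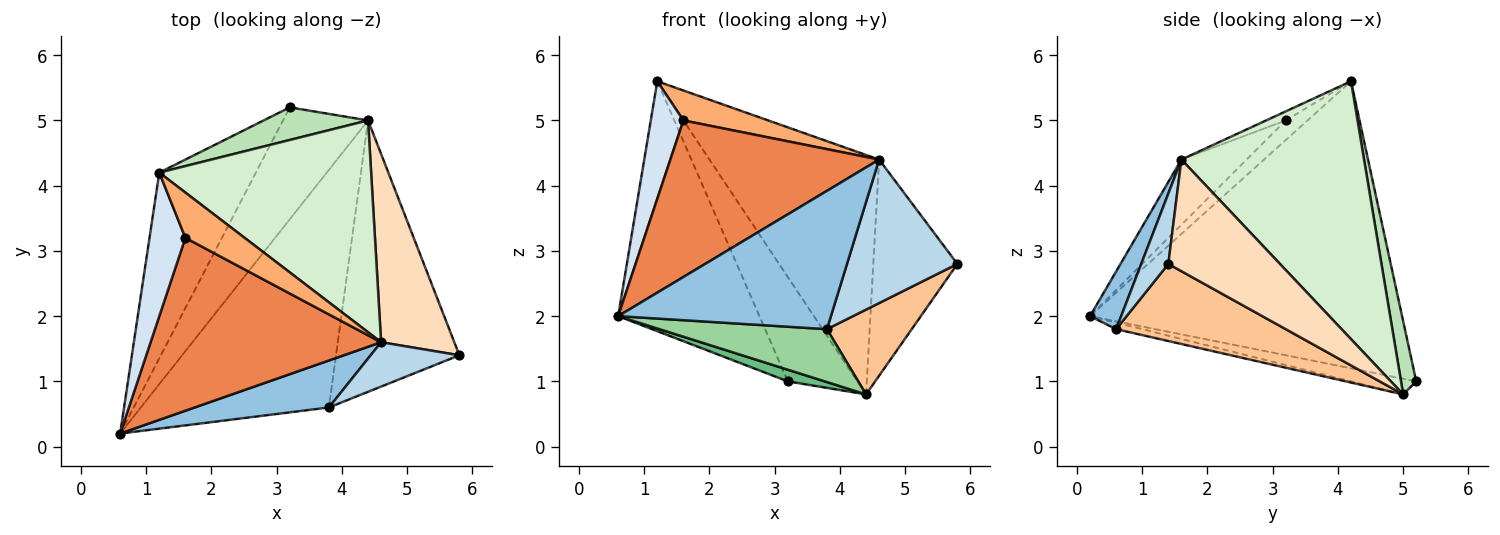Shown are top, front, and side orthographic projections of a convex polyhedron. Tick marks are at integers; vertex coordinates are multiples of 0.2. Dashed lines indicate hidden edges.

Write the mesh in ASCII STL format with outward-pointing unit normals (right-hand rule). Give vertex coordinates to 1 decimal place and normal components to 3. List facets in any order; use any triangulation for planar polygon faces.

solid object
 facet normal -0.871 0.394 -0.293
  outer loop
   vertex 1.2 4.2 5.6
   vertex 3.2 5.2 1.0
   vertex 0.6 0.2 2.0
  endloop
 endfacet
 facet normal 0.137 -0.938 0.319
  outer loop
   vertex 3.8 0.6 1.8
   vertex 4.6 1.6 4.4
   vertex 0.6 0.2 2.0
  endloop
 endfacet
 facet normal 0.228 -0.930 0.288
  outer loop
   vertex 3.8 0.6 1.8
   vertex 5.8 1.4 2.8
   vertex 4.6 1.6 4.4
  endloop
 endfacet
 facet normal -0.389 -0.583 0.713
  outer loop
   vertex 1.6 3.2 5.0
   vertex 1.2 4.2 5.6
   vertex 0.6 0.2 2.0
  endloop
 endfacet
 facet normal -0.205 -0.657 0.725
  outer loop
   vertex 1.6 3.2 5.0
   vertex 0.6 0.2 2.0
   vertex 4.6 1.6 4.4
  endloop
 endfacet
 facet normal -0.126 -0.547 0.828
  outer loop
   vertex 1.6 3.2 5.0
   vertex 4.6 1.6 4.4
   vertex 1.2 4.2 5.6
  endloop
 endfacet
 facet normal 0.512 -0.256 -0.820
  outer loop
   vertex 4.4 5.0 0.8
   vertex 5.8 1.4 2.8
   vertex 3.8 0.6 1.8
  endloop
 endfacet
 facet normal 0.708 0.533 0.464
  outer loop
   vertex 4.4 5.0 0.8
   vertex 4.6 1.6 4.4
   vertex 5.8 1.4 2.8
  endloop
 endfacet
 facet normal -0.180 -0.102 -0.978
  outer loop
   vertex 4.4 5.0 0.8
   vertex 0.6 0.2 2.0
   vertex 3.2 5.2 1.0
  endloop
 endfacet
 facet normal -0.034 -0.217 -0.976
  outer loop
   vertex 4.4 5.0 0.8
   vertex 3.8 0.6 1.8
   vertex 0.6 0.2 2.0
  endloop
 endfacet
 facet normal 0.204 0.934 0.292
  outer loop
   vertex 4.4 5.0 0.8
   vertex 3.2 5.2 1.0
   vertex 1.2 4.2 5.6
  endloop
 endfacet
 facet normal 0.628 0.583 0.516
  outer loop
   vertex 4.4 5.0 0.8
   vertex 1.2 4.2 5.6
   vertex 4.6 1.6 4.4
  endloop
 endfacet
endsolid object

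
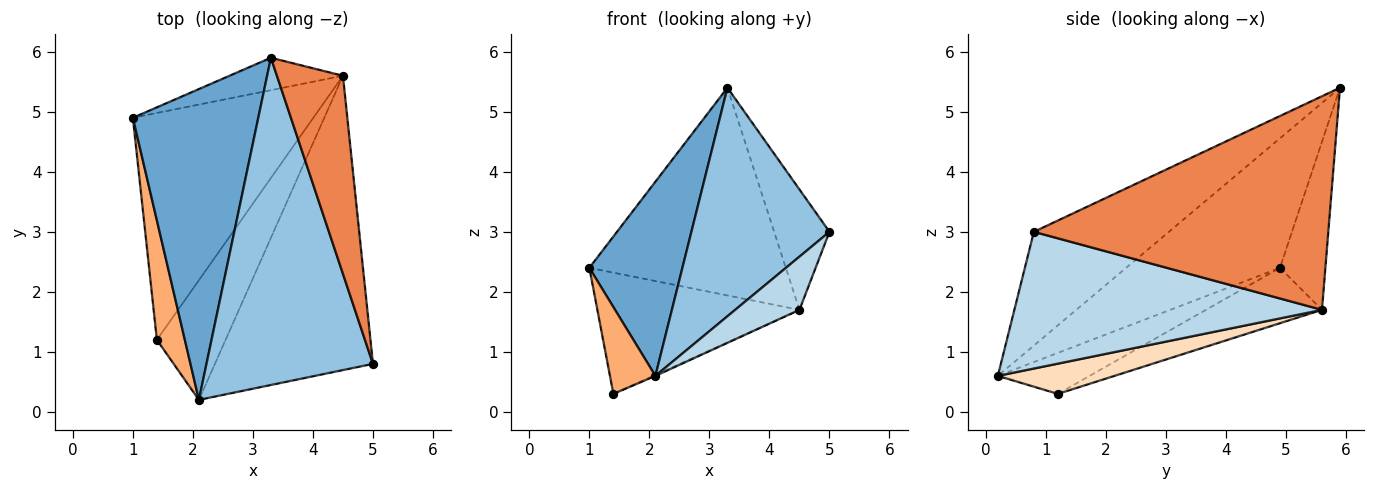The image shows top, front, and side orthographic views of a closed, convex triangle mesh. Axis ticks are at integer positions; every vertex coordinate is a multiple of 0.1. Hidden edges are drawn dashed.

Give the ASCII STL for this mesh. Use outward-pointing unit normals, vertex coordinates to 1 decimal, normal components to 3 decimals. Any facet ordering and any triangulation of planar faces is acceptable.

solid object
 facet normal -0.659 -0.399 0.638
  outer loop
   vertex 3.3 5.9 5.4
   vertex 1.0 4.9 2.4
   vertex 2.1 0.2 0.6
  endloop
 endfacet
 facet normal -0.489 -0.500 0.715
  outer loop
   vertex 3.3 5.9 5.4
   vertex 2.1 0.2 0.6
   vertex 5.0 0.8 3.0
  endloop
 endfacet
 facet normal 0.648 -0.135 -0.749
  outer loop
   vertex 4.5 5.6 1.7
   vertex 5.0 0.8 3.0
   vertex 2.1 0.2 0.6
  endloop
 endfacet
 facet normal -0.223 0.963 -0.150
  outer loop
   vertex 4.5 5.6 1.7
   vertex 1.0 4.9 2.4
   vertex 3.3 5.9 5.4
  endloop
 endfacet
 facet normal 0.940 0.177 0.291
  outer loop
   vertex 4.5 5.6 1.7
   vertex 3.3 5.9 5.4
   vertex 5.0 0.8 3.0
  endloop
 endfacet
 facet normal -0.765 -0.379 0.522
  outer loop
   vertex 1.4 1.2 0.3
   vertex 2.1 0.2 0.6
   vertex 1.0 4.9 2.4
  endloop
 endfacet
 facet normal -0.261 0.455 -0.851
  outer loop
   vertex 1.4 1.2 0.3
   vertex 1.0 4.9 2.4
   vertex 4.5 5.6 1.7
  endloop
 endfacet
 facet normal 0.403 0.007 -0.915
  outer loop
   vertex 1.4 1.2 0.3
   vertex 4.5 5.6 1.7
   vertex 2.1 0.2 0.6
  endloop
 endfacet
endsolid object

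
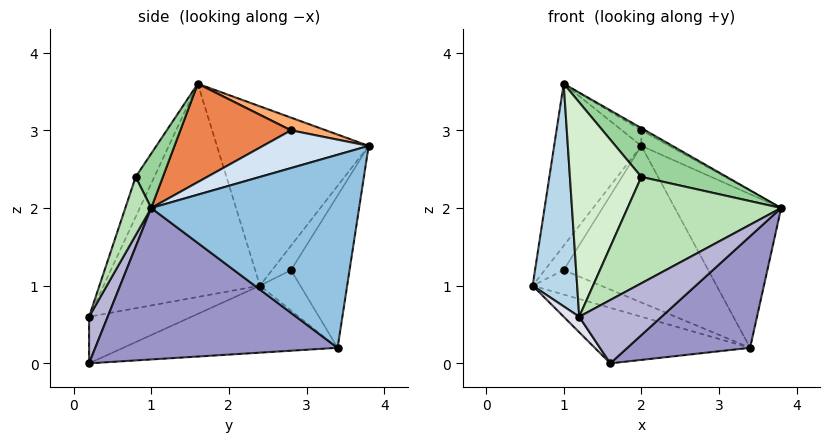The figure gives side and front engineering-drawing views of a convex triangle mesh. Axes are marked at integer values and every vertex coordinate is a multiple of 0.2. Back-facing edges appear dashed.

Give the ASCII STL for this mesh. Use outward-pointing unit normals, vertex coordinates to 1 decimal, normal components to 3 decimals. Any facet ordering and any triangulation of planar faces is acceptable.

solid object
 facet normal -0.833 0.479 0.276
  outer loop
   vertex 1.0 1.6 3.6
   vertex 2.0 3.8 2.8
   vertex 0.6 2.4 1.0
  endloop
 endfacet
 facet normal 0.824 0.421 0.379
  outer loop
   vertex 3.4 3.4 0.2
   vertex 2.0 3.8 2.8
   vertex 3.8 1.0 2.0
  endloop
 endfacet
 facet normal -0.960 -0.273 0.064
  outer loop
   vertex 1.2 0.2 0.6
   vertex 1.0 1.6 3.6
   vertex 0.6 2.4 1.0
  endloop
 endfacet
 facet normal 0.595 0.158 0.788
  outer loop
   vertex 2.0 2.8 3.0
   vertex 3.8 1.0 2.0
   vertex 2.0 3.8 2.8
  endloop
 endfacet
 facet normal 0.499 0.018 0.866
  outer loop
   vertex 2.0 2.8 3.0
   vertex 1.0 1.6 3.6
   vertex 3.8 1.0 2.0
  endloop
 endfacet
 facet normal 0.333 0.185 0.925
  outer loop
   vertex 2.0 2.8 3.0
   vertex 2.0 3.8 2.8
   vertex 1.0 1.6 3.6
  endloop
 endfacet
 facet normal -0.707 0.707 0.000
  outer loop
   vertex 1.0 2.8 1.2
   vertex 0.6 2.4 1.0
   vertex 2.0 3.8 2.8
  endloop
 endfacet
 facet normal -0.416 0.704 -0.576
  outer loop
   vertex 1.0 2.8 1.2
   vertex 3.4 3.4 0.2
   vertex 0.6 2.4 1.0
  endloop
 endfacet
 facet normal -0.355 0.876 -0.326
  outer loop
   vertex 1.0 2.8 1.2
   vertex 2.0 3.8 2.8
   vertex 3.4 3.4 0.2
  endloop
 endfacet
 facet normal 0.227 -0.713 0.664
  outer loop
   vertex 2.0 0.8 2.4
   vertex 3.8 1.0 2.0
   vertex 1.0 1.6 3.6
  endloop
 endfacet
 facet normal 0.161 -0.956 0.247
  outer loop
   vertex 2.0 0.8 2.4
   vertex 1.2 0.2 0.6
   vertex 3.8 1.0 2.0
  endloop
 endfacet
 facet normal -0.231 -0.887 0.399
  outer loop
   vertex 2.0 0.8 2.4
   vertex 1.0 1.6 3.6
   vertex 1.2 0.2 0.6
  endloop
 endfacet
 facet normal 0.696 -0.353 -0.625
  outer loop
   vertex 1.6 0.2 0.0
   vertex 3.4 3.4 0.2
   vertex 3.8 1.0 2.0
  endloop
 endfacet
 facet normal 0.218 -0.965 0.146
  outer loop
   vertex 1.6 0.2 0.0
   vertex 3.8 1.0 2.0
   vertex 1.2 0.2 0.6
  endloop
 endfacet
 facet normal -0.348 0.252 -0.903
  outer loop
   vertex 1.6 0.2 0.0
   vertex 0.6 2.4 1.0
   vertex 3.4 3.4 0.2
  endloop
 endfacet
 facet normal -0.826 -0.125 -0.550
  outer loop
   vertex 1.6 0.2 0.0
   vertex 1.2 0.2 0.6
   vertex 0.6 2.4 1.0
  endloop
 endfacet
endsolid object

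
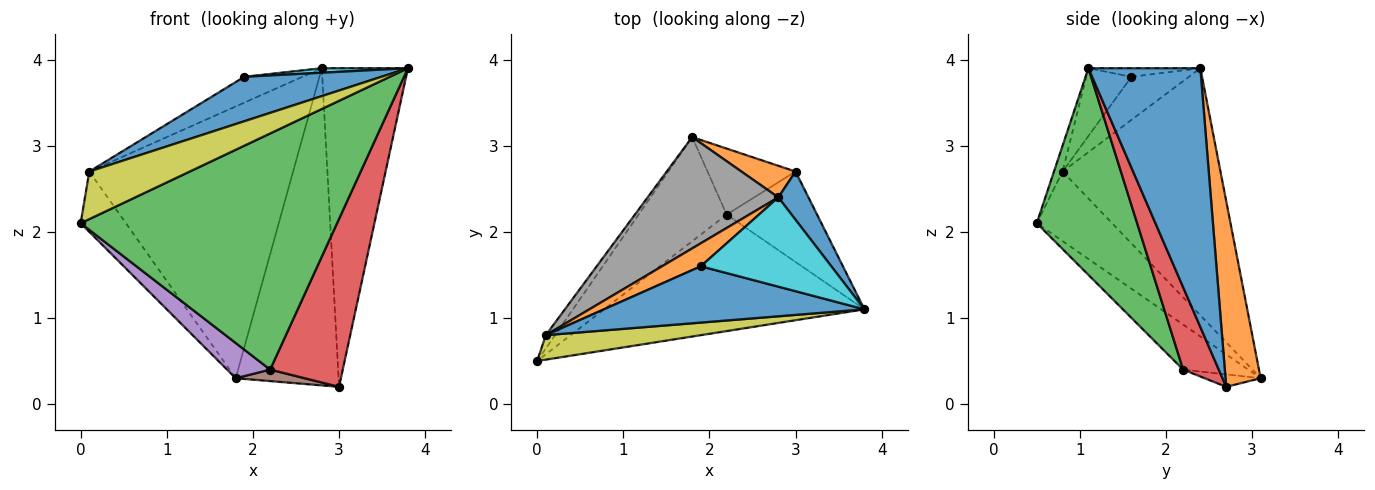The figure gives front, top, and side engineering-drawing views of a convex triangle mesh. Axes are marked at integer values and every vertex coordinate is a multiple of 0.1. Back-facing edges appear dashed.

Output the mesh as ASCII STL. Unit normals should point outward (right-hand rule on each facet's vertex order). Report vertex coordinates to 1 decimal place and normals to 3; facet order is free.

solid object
 facet normal 0.789 0.607 0.092
  outer loop
   vertex 2.8 2.4 3.9
   vertex 3.8 1.1 3.9
   vertex 3.0 2.7 0.2
  endloop
 endfacet
 facet normal 0.322 0.942 0.094
  outer loop
   vertex 2.8 2.4 3.9
   vertex 3.0 2.7 0.2
   vertex 1.8 3.1 0.3
  endloop
 endfacet
 facet normal 0.331 -0.846 -0.417
  outer loop
   vertex 2.2 2.2 0.4
   vertex 3.8 1.1 3.9
   vertex 0.0 0.5 2.1
  endloop
 endfacet
 facet normal 0.396 -0.808 -0.435
  outer loop
   vertex 2.2 2.2 0.4
   vertex 3.0 2.7 0.2
   vertex 3.8 1.1 3.9
  endloop
 endfacet
 facet normal -0.436 -0.288 -0.853
  outer loop
   vertex 2.2 2.2 0.4
   vertex 0.0 0.5 2.1
   vertex 1.8 3.1 0.3
  endloop
 endfacet
 facet normal -0.138 -0.170 -0.976
  outer loop
   vertex 2.2 2.2 0.4
   vertex 1.8 3.1 0.3
   vertex 3.0 2.7 0.2
  endloop
 endfacet
 facet normal -0.852 0.511 -0.114
  outer loop
   vertex 0.1 0.8 2.7
   vertex 1.8 3.1 0.3
   vertex 0.0 0.5 2.1
  endloop
 endfacet
 facet normal -0.583 0.752 0.308
  outer loop
   vertex 0.1 0.8 2.7
   vertex 2.8 2.4 3.9
   vertex 1.8 3.1 0.3
  endloop
 endfacet
 facet normal -0.076 -0.887 0.456
  outer loop
   vertex 0.1 0.8 2.7
   vertex 0.0 0.5 2.1
   vertex 3.8 1.1 3.9
  endloop
 endfacet
 facet normal -0.066 -0.051 0.997
  outer loop
   vertex 1.9 1.6 3.8
   vertex 3.8 1.1 3.9
   vertex 2.8 2.4 3.9
  endloop
 endfacet
 facet normal -0.200 -0.607 0.769
  outer loop
   vertex 1.9 1.6 3.8
   vertex 0.1 0.8 2.7
   vertex 3.8 1.1 3.9
  endloop
 endfacet
 facet normal -0.594 0.601 0.535
  outer loop
   vertex 1.9 1.6 3.8
   vertex 2.8 2.4 3.9
   vertex 0.1 0.8 2.7
  endloop
 endfacet
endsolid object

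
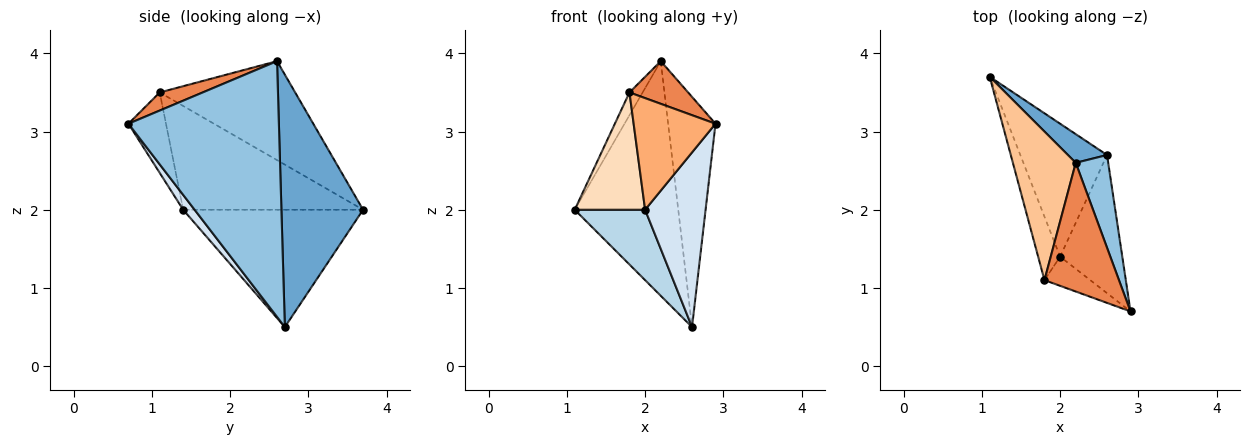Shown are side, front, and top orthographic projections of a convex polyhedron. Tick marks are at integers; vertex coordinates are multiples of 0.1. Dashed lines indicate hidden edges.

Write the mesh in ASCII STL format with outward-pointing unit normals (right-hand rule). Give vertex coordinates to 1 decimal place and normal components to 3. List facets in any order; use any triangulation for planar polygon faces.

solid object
 facet normal 0.617 0.782 0.096
  outer loop
   vertex 2.2 2.6 3.9
   vertex 2.6 2.7 0.5
   vertex 1.1 3.7 2.0
  endloop
 endfacet
 facet normal 0.947 0.298 0.120
  outer loop
   vertex 2.2 2.6 3.9
   vertex 2.9 0.7 3.1
   vertex 2.6 2.7 0.5
  endloop
 endfacet
 facet normal -0.767 -0.300 -0.567
  outer loop
   vertex 2.0 1.4 2.0
   vertex 1.1 3.7 2.0
   vertex 2.6 2.7 0.5
  endloop
 endfacet
 facet normal 0.147 -0.776 -0.614
  outer loop
   vertex 2.0 1.4 2.0
   vertex 2.6 2.7 0.5
   vertex 2.9 0.7 3.1
  endloop
 endfacet
 facet normal 0.225 -0.307 0.925
  outer loop
   vertex 1.8 1.1 3.5
   vertex 2.9 0.7 3.1
   vertex 2.2 2.6 3.9
  endloop
 endfacet
 facet normal -0.406 -0.884 -0.231
  outer loop
   vertex 1.8 1.1 3.5
   vertex 2.0 1.4 2.0
   vertex 2.9 0.7 3.1
  endloop
 endfacet
 facet normal -0.841 0.082 0.534
  outer loop
   vertex 1.8 1.1 3.5
   vertex 2.2 2.6 3.9
   vertex 1.1 3.7 2.0
  endloop
 endfacet
 facet normal -0.914 -0.358 -0.193
  outer loop
   vertex 1.8 1.1 3.5
   vertex 1.1 3.7 2.0
   vertex 2.0 1.4 2.0
  endloop
 endfacet
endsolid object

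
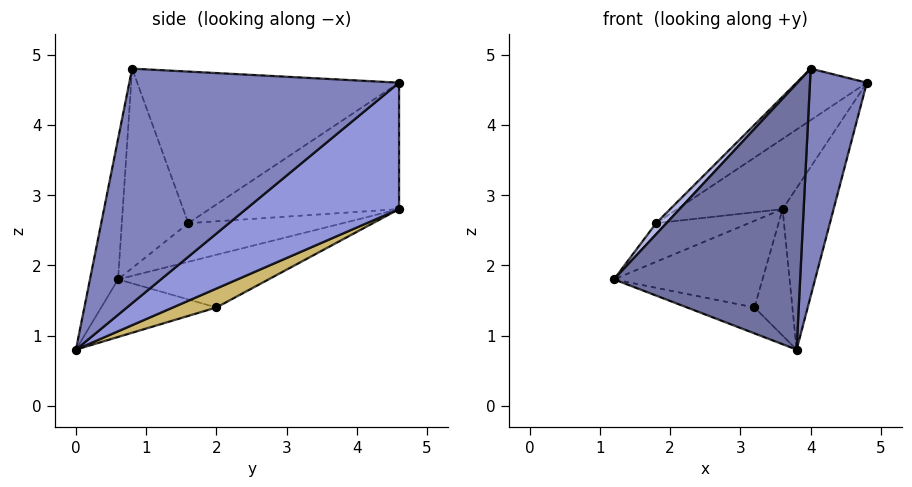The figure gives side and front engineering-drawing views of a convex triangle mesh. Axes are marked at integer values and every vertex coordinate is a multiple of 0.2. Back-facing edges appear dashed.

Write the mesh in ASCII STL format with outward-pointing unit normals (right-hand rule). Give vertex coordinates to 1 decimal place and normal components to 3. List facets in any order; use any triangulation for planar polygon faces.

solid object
 facet normal -0.146 -0.969 0.201
  outer loop
   vertex 4.0 0.8 4.8
   vertex 1.2 0.6 1.8
   vertex 3.8 0.0 0.8
  endloop
 endfacet
 facet normal 0.978 -0.206 -0.008
  outer loop
   vertex 4.0 0.8 4.8
   vertex 3.8 0.0 0.8
   vertex 4.8 4.6 4.6
  endloop
 endfacet
 facet normal 0.802 0.267 -0.535
  outer loop
   vertex 3.6 4.6 2.8
   vertex 4.8 4.6 4.6
   vertex 3.8 0.0 0.8
  endloop
 endfacet
 facet normal -0.723 -0.112 0.682
  outer loop
   vertex 1.8 1.6 2.6
   vertex 1.2 0.6 1.8
   vertex 4.0 0.8 4.8
  endloop
 endfacet
 facet normal -0.663 0.178 0.727
  outer loop
   vertex 1.8 1.6 2.6
   vertex 4.0 0.8 4.8
   vertex 4.8 4.6 4.6
  endloop
 endfacet
 facet normal -0.857 0.514 0.000
  outer loop
   vertex 1.8 1.6 2.6
   vertex 3.6 4.6 2.8
   vertex 1.2 0.6 1.8
  endloop
 endfacet
 facet normal -0.755 0.420 0.504
  outer loop
   vertex 1.8 1.6 2.6
   vertex 4.8 4.6 4.6
   vertex 3.6 4.6 2.8
  endloop
 endfacet
 facet normal -0.315 0.185 -0.931
  outer loop
   vertex 3.2 2.0 1.4
   vertex 3.8 0.0 0.8
   vertex 1.2 0.6 1.8
  endloop
 endfacet
 facet normal -0.479 0.472 -0.740
  outer loop
   vertex 3.2 2.0 1.4
   vertex 1.2 0.6 1.8
   vertex 3.6 4.6 2.8
  endloop
 endfacet
 facet normal 0.431 0.375 -0.820
  outer loop
   vertex 3.2 2.0 1.4
   vertex 3.6 4.6 2.8
   vertex 3.8 0.0 0.8
  endloop
 endfacet
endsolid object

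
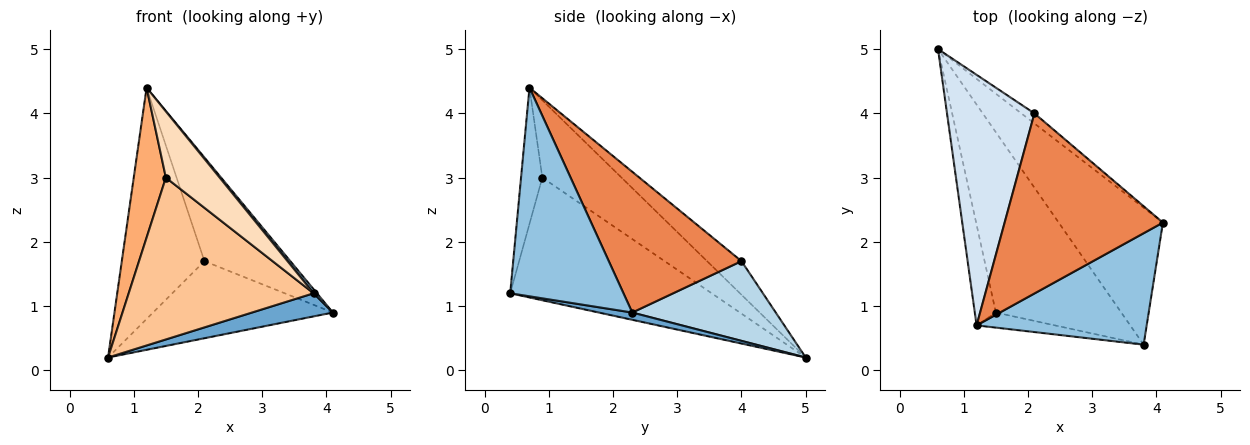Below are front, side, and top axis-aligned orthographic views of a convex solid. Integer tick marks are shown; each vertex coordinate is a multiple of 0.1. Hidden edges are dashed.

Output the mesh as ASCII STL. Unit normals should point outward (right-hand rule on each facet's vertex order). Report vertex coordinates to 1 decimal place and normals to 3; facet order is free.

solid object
 facet normal 0.069 -0.166 -0.984
  outer loop
   vertex 3.8 0.4 1.2
   vertex 0.6 5.0 0.2
   vertex 4.1 2.3 0.9
  endloop
 endfacet
 facet normal 0.775 -0.023 0.632
  outer loop
   vertex 3.8 0.4 1.2
   vertex 4.1 2.3 0.9
   vertex 1.2 0.7 4.4
  endloop
 endfacet
 facet normal 0.620 0.778 -0.102
  outer loop
   vertex 2.1 4.0 1.7
   vertex 4.1 2.3 0.9
   vertex 0.6 5.0 0.2
  endloop
 endfacet
 facet normal -0.272 0.653 0.707
  outer loop
   vertex 2.1 4.0 1.7
   vertex 0.6 5.0 0.2
   vertex 1.2 0.7 4.4
  endloop
 endfacet
 facet normal 0.610 0.395 0.686
  outer loop
   vertex 2.1 4.0 1.7
   vertex 1.2 0.7 4.4
   vertex 4.1 2.3 0.9
  endloop
 endfacet
 facet normal -0.899 -0.364 -0.245
  outer loop
   vertex 1.5 0.9 3.0
   vertex 1.2 0.7 4.4
   vertex 0.6 5.0 0.2
  endloop
 endfacet
 facet normal -0.588 -0.540 -0.602
  outer loop
   vertex 1.5 0.9 3.0
   vertex 0.6 5.0 0.2
   vertex 3.8 0.4 1.2
  endloop
 endfacet
 facet normal -0.360 -0.910 -0.207
  outer loop
   vertex 1.5 0.9 3.0
   vertex 3.8 0.4 1.2
   vertex 1.2 0.7 4.4
  endloop
 endfacet
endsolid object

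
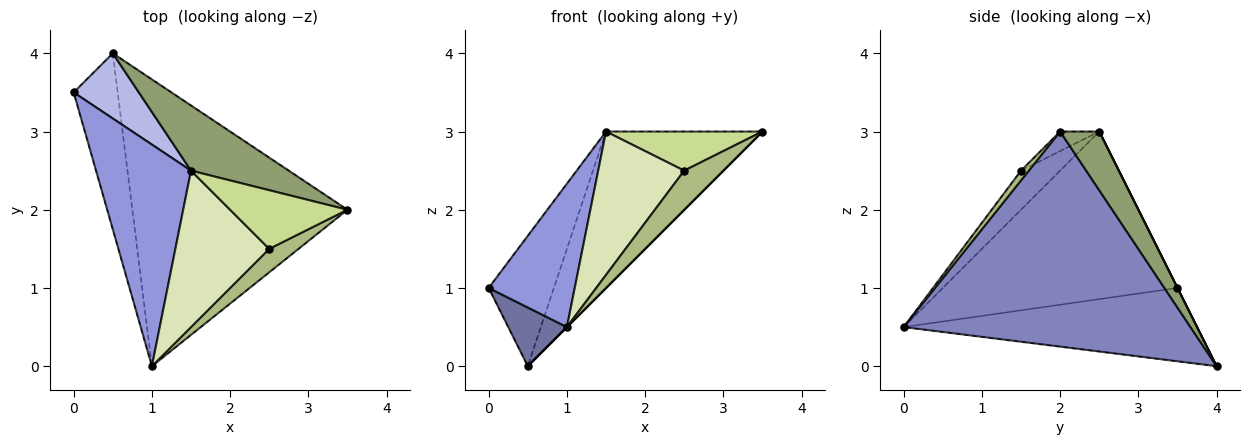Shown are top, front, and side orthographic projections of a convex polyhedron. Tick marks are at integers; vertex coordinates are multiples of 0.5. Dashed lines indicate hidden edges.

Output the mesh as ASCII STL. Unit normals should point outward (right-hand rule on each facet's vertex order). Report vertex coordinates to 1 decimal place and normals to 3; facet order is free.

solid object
 facet normal -0.845 -0.169 -0.507
  outer loop
   vertex 0.5 4.0 0.0
   vertex 1.0 0.0 0.5
   vertex 0.0 3.5 1.0
  endloop
 endfacet
 facet normal 0.707 0.000 -0.707
  outer loop
   vertex 0.5 4.0 0.0
   vertex 3.5 2.0 3.0
   vertex 1.0 0.0 0.5
  endloop
 endfacet
 facet normal -0.829 -0.304 0.470
  outer loop
   vertex 1.5 2.5 3.0
   vertex 0.0 3.5 1.0
   vertex 1.0 0.0 0.5
  endloop
 endfacet
 facet normal 0.000 0.894 0.447
  outer loop
   vertex 1.5 2.5 3.0
   vertex 0.5 4.0 0.0
   vertex 0.0 3.5 1.0
  endloop
 endfacet
 facet normal 0.225 0.899 0.375
  outer loop
   vertex 1.5 2.5 3.0
   vertex 3.5 2.0 3.0
   vertex 0.5 4.0 0.0
  endloop
 endfacet
 facet normal 0.169 -0.845 0.507
  outer loop
   vertex 2.5 1.5 2.5
   vertex 1.0 0.0 0.5
   vertex 3.5 2.0 3.0
  endloop
 endfacet
 facet normal -0.137 -0.549 0.824
  outer loop
   vertex 2.5 1.5 2.5
   vertex 3.5 2.0 3.0
   vertex 1.5 2.5 3.0
  endloop
 endfacet
 facet normal -0.294 -0.646 0.705
  outer loop
   vertex 2.5 1.5 2.5
   vertex 1.5 2.5 3.0
   vertex 1.0 0.0 0.5
  endloop
 endfacet
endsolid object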